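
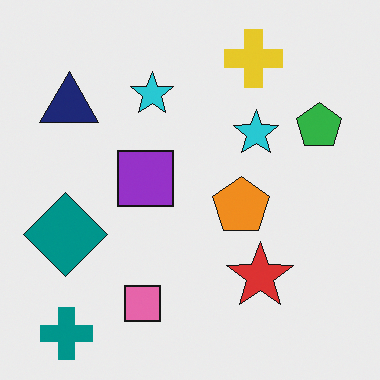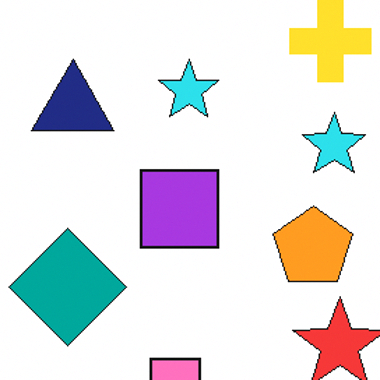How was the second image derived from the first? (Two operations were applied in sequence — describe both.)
The transformation is: cropped slightly and scaled back up, then slightly brightened.

The visible shapes are larger and the field of view is narrower; shapes near the original edges may be partly or wholly outside the frame — a crop-and-rescale. Every pixel — background and shapes alike — is uniformly brightened.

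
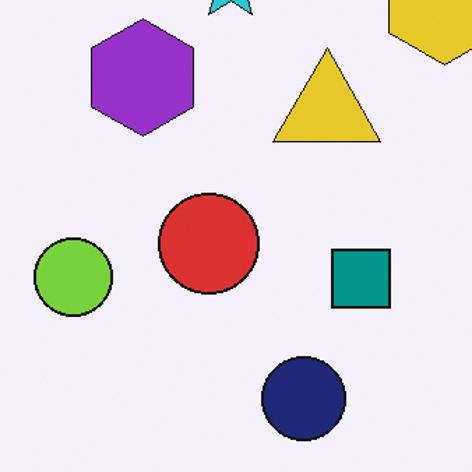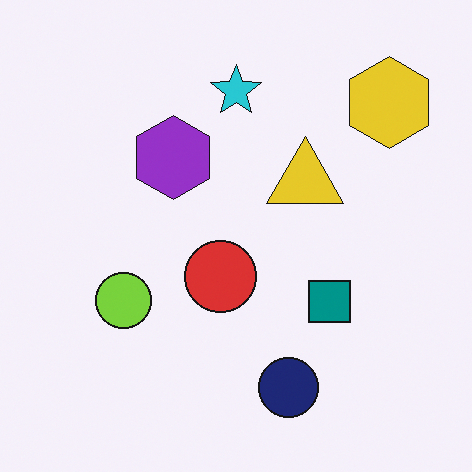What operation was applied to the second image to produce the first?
The transformation is: cropped to a modestly smaller region and rescaled.

The visible shapes are larger and the field of view is narrower; shapes near the original edges may be partly or wholly outside the frame — a crop-and-rescale.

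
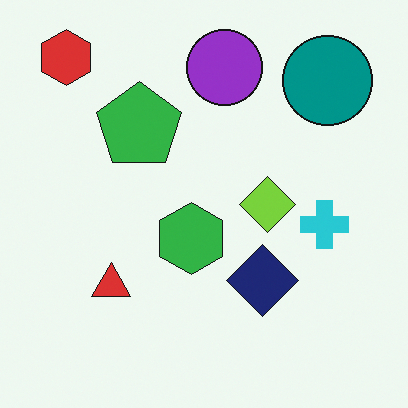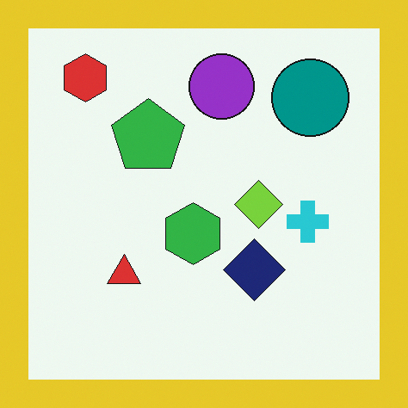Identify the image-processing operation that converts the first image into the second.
Framed with a yellow border.

A solid yellow frame runs around the edge of the second image, with the content slightly shrunk inside it.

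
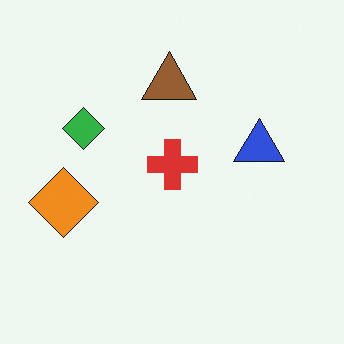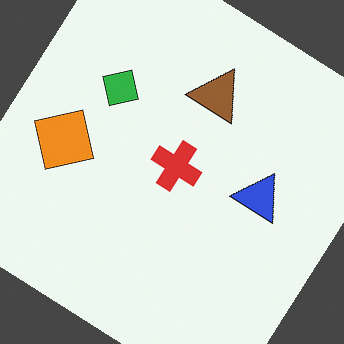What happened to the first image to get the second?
The transformation is: rotated clockwise by a large amount — several tens of degrees.

Every shape is tilted by the same angle and the image corners show triangular fill wedges — a whole-image rotation by a non-right angle.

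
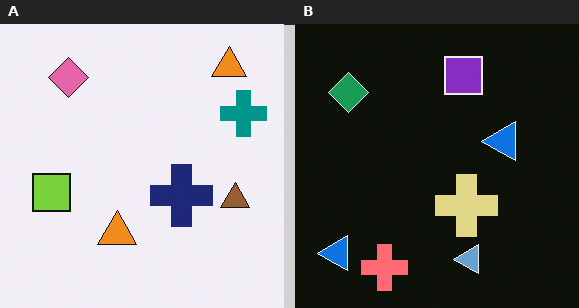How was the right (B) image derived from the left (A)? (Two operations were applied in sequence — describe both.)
Transposed (reflected across the top-left ↔ bottom-right diagonal), then color-inverted (negative).

Shapes have swapped their row and column positions — what was in the top-right is now in the bottom-left — a diagonal reflection. The light background has become dark and every shape's color is its complement — a photographic negative.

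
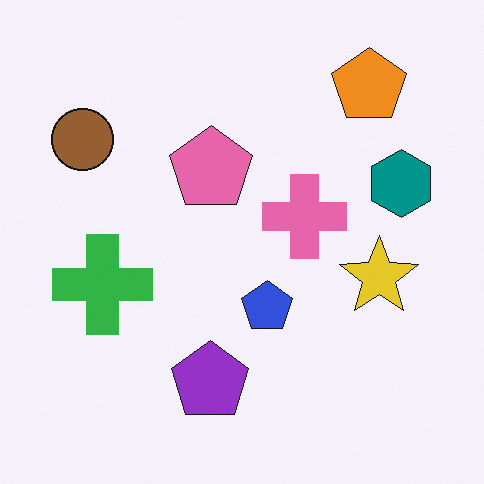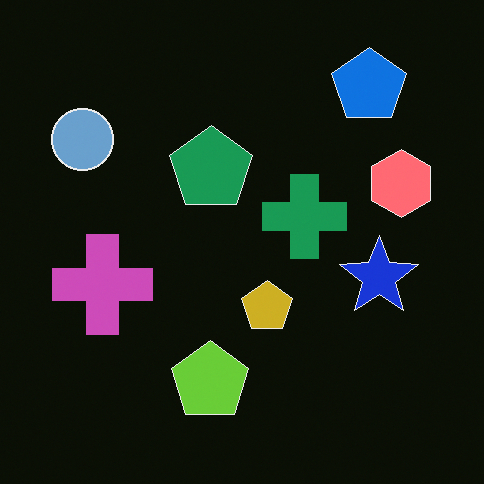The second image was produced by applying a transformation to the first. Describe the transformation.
The transformation is: color-inverted (negative).

The light background has become dark and every shape's color is its complement — a photographic negative.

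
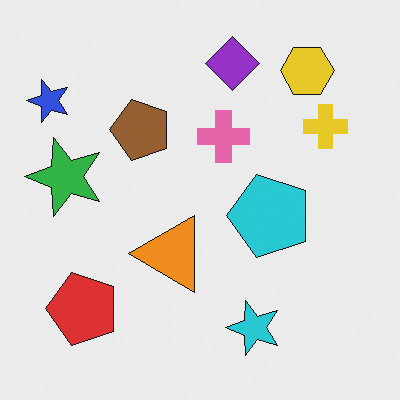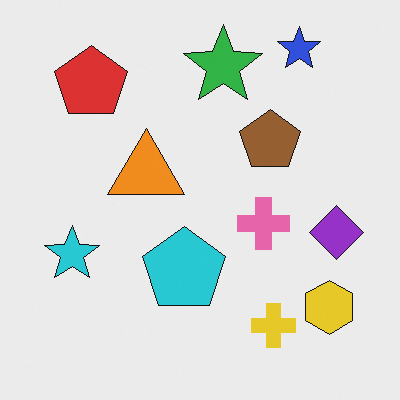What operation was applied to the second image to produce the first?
The transformation is: rotated 90° counter-clockwise.

The blue star sits in the top-right of the second image and the top-left of the first — consistent with a whole-image 90° counter-clockwise rotation.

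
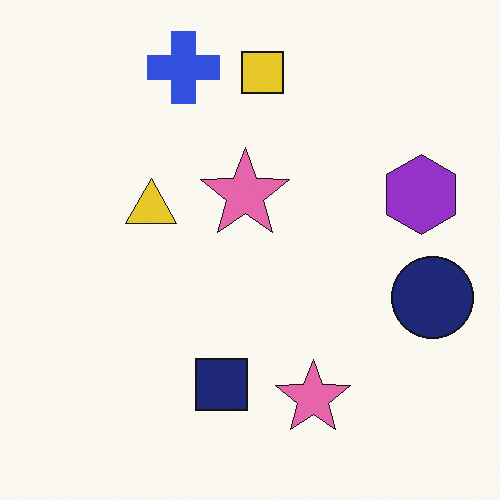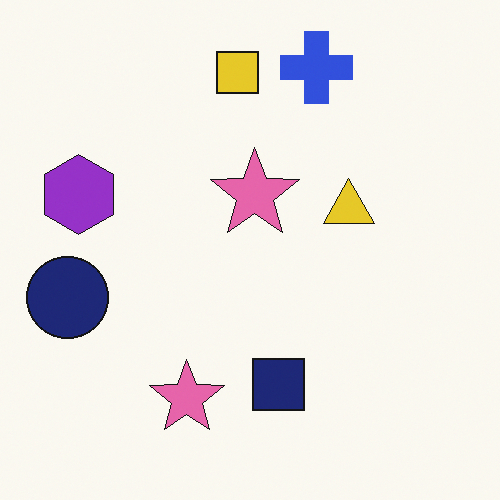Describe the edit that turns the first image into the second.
Flipped horizontally (left ↔ right).

The navy circle is in the right of the first image and the left of the second — shapes on opposite sides of the vertical midline have swapped in a mirror flip.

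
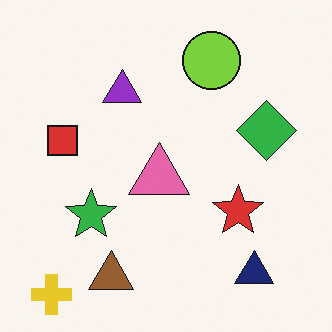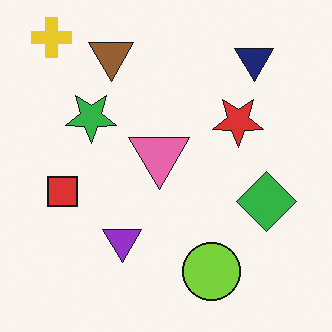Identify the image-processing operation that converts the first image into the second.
Flipped vertically (top ↔ bottom).

The yellow cross is in the bottom-left of the first image and the top-left of the second — shapes on opposite sides of the horizontal midline have swapped in a mirror flip.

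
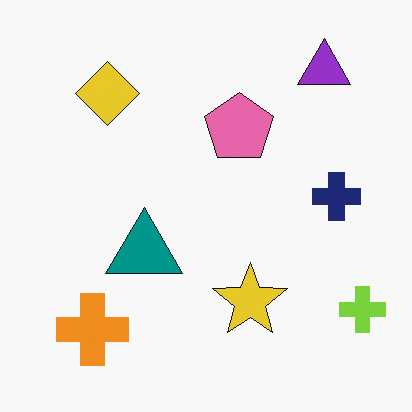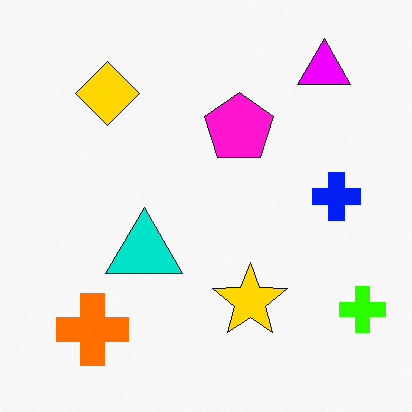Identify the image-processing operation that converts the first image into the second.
It was heavily oversaturated.

All colors are more vivid — a global saturation change.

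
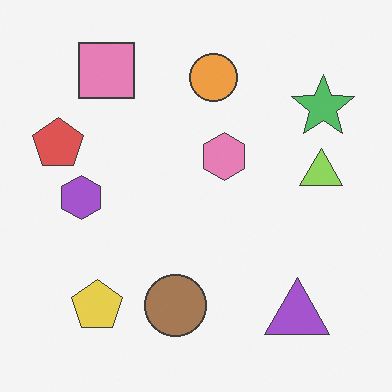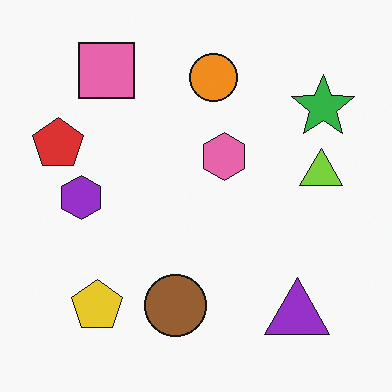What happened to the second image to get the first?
The image was given slightly reduced contrast.

Tones are pushed toward mid-grey across the whole image — a global contrast change.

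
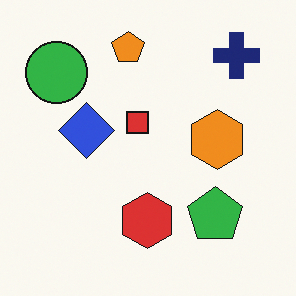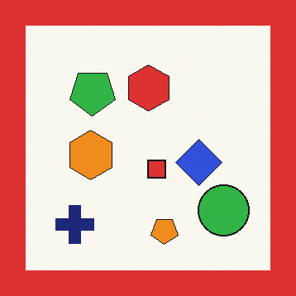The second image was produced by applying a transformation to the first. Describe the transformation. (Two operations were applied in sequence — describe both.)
Rotated 180°, then framed with a red border.

The navy cross sits in the top-right of the first image and the bottom-left of the second — consistent with a whole-image 180° rotation. A solid red frame runs around the edge of the second image, with the content slightly shrunk inside it.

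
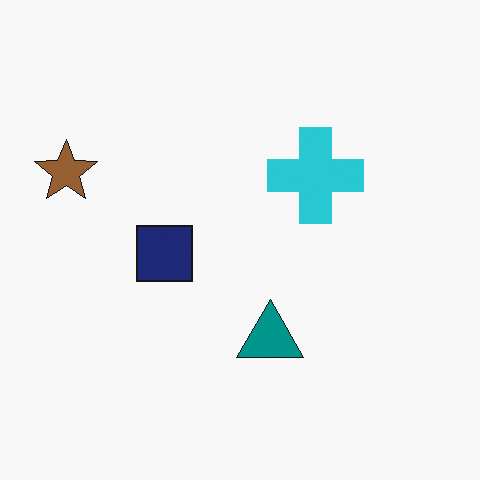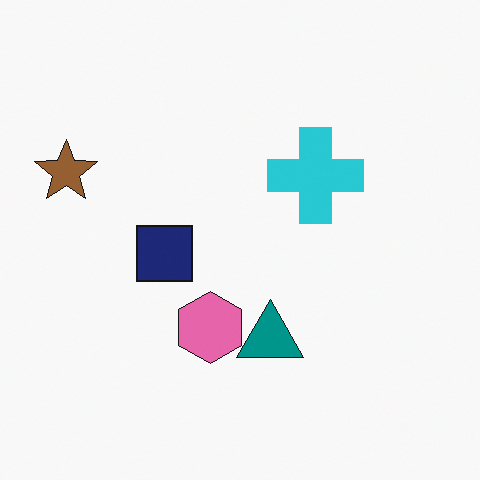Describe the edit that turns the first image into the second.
It was overlaid with an additional pink hexagon.

A pink hexagon appears in the second image that is absent from the first.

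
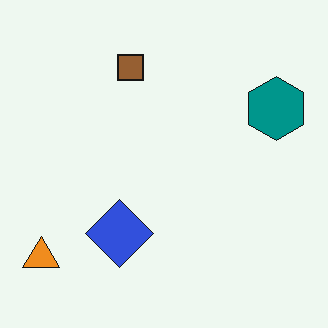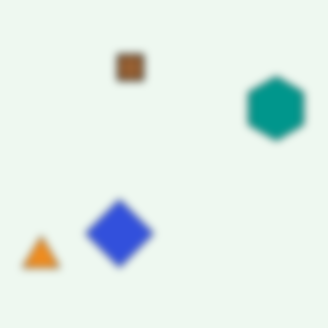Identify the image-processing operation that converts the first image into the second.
Moderately blurred.

Shape edges and outlines are uniformly softened across the whole image.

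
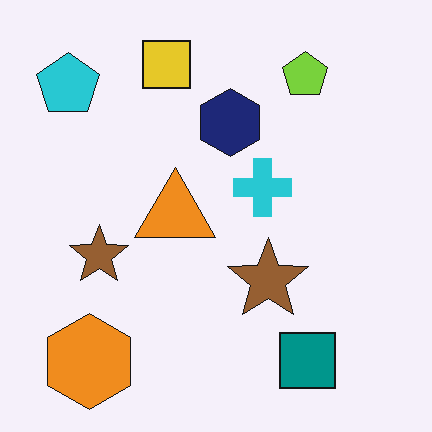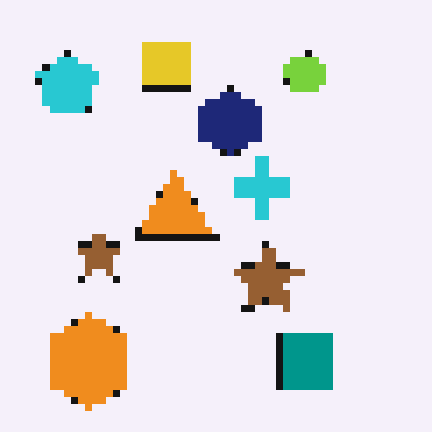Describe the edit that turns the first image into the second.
The image was moderately pixelated.

Shapes are reduced to large square blocks; fine edges and outlines are lost — a downscale-then-upscale (mosaic) effect.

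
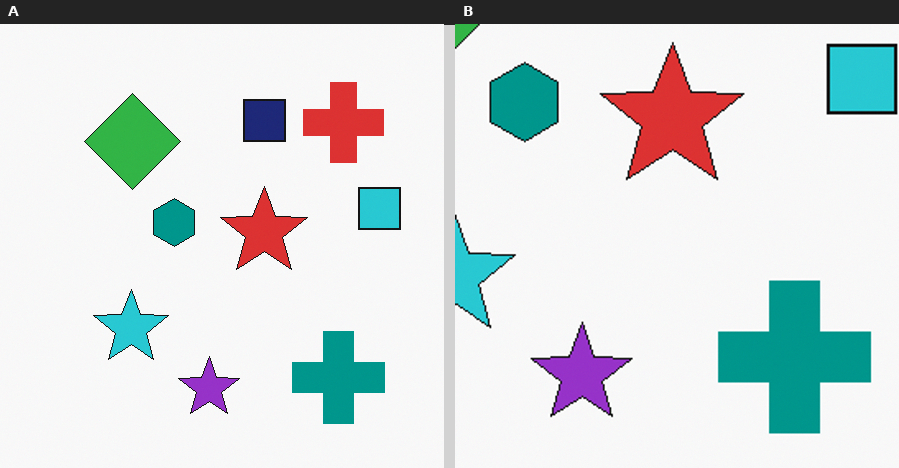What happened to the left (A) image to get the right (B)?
The image was cropped tightly and scaled back up.

The visible shapes are larger and the field of view is narrower; shapes near the original edges may be partly or wholly outside the frame — a crop-and-rescale.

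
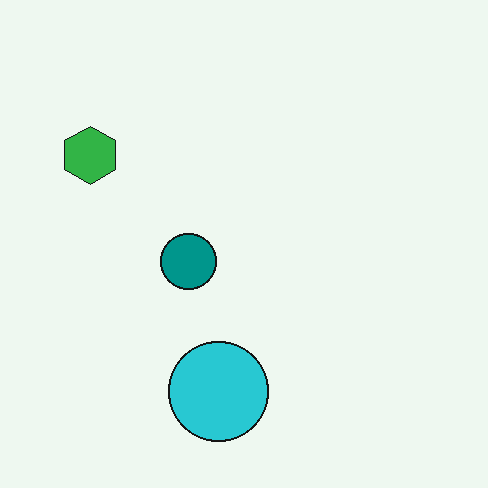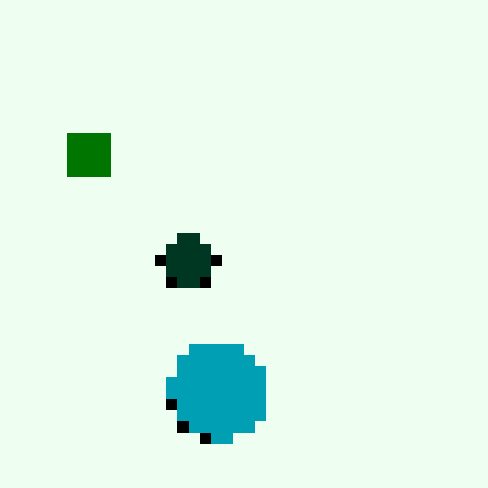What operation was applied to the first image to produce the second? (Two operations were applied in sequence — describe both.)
Boosted in contrast, then heavily pixelated into large blocks.

Tones are pushed away from mid-grey across the whole image — a global contrast change. Shapes are reduced to large square blocks; fine edges and outlines are lost — a downscale-then-upscale (mosaic) effect.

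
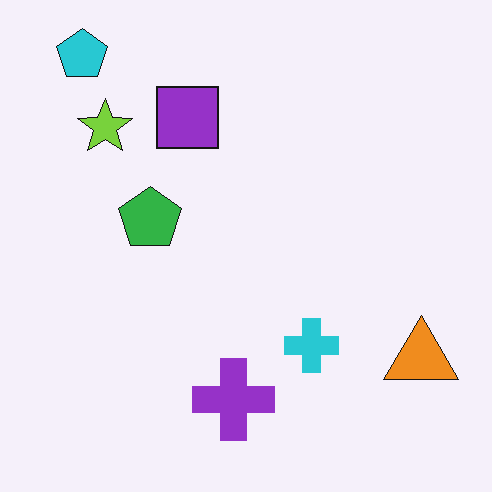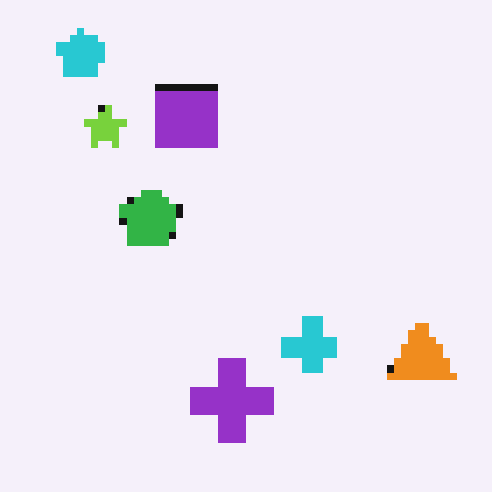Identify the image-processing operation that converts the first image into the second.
Moderately pixelated.

Shapes are reduced to large square blocks; fine edges and outlines are lost — a downscale-then-upscale (mosaic) effect.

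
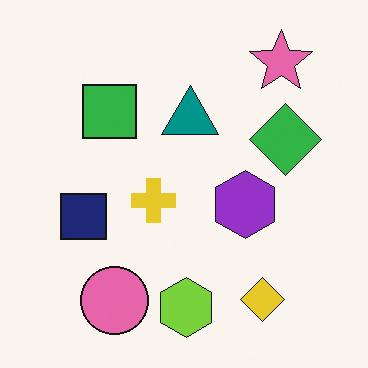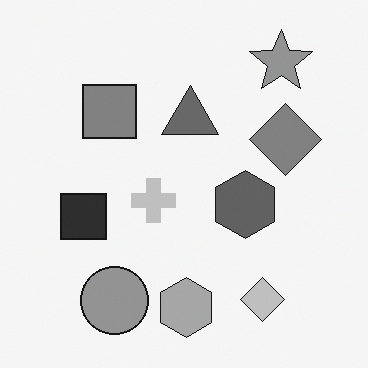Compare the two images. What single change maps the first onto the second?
The image was converted to grayscale.

All color is removed — every shape is now a shade of grey.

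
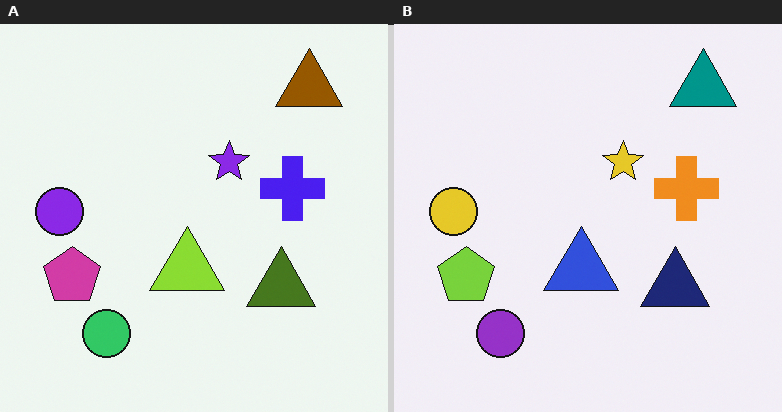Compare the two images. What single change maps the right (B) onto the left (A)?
The left (A) image is the right (B) hue-shifted through roughly half the color wheel.

Every shape's color has rotated by the same amount around the hue wheel — a uniform hue shift.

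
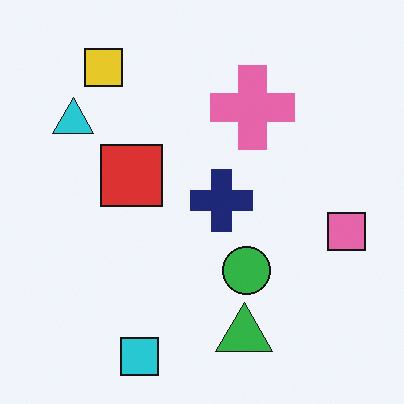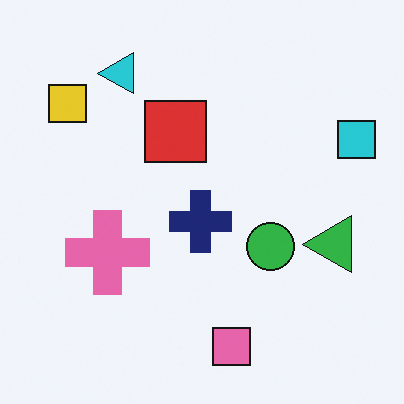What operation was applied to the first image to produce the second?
It was transposed (reflected across the top-left ↔ bottom-right diagonal).

Shapes have swapped their row and column positions — what was in the top-right is now in the bottom-left — a diagonal reflection.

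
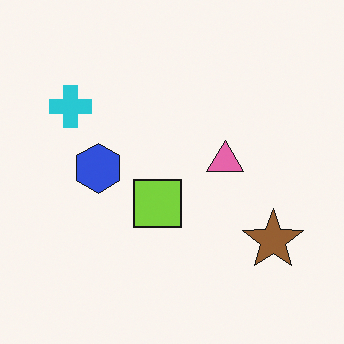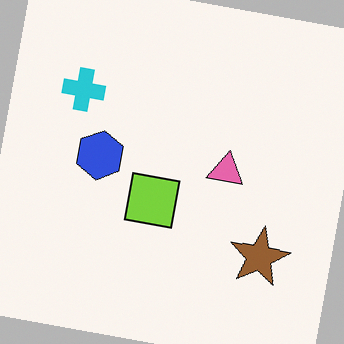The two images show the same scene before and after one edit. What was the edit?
The transformation is: rotated clockwise by a few degrees.

Every shape is tilted by the same angle and the image corners show triangular fill wedges — a whole-image rotation by a non-right angle.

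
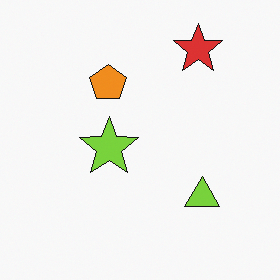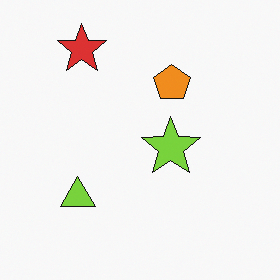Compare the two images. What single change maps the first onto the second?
It was flipped horizontally (left ↔ right).

The lime triangle is in the bottom-right of the first image and the bottom-left of the second — shapes on opposite sides of the vertical midline have swapped in a mirror flip.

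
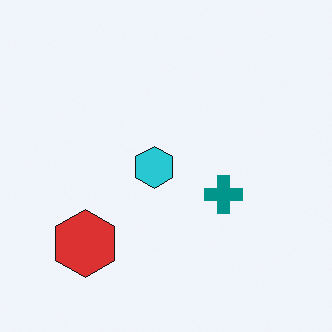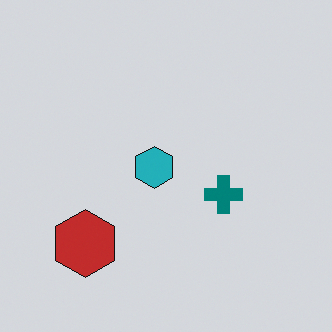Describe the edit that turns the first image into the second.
It was slightly darkened.

Every pixel — background and shapes alike — is uniformly darkened.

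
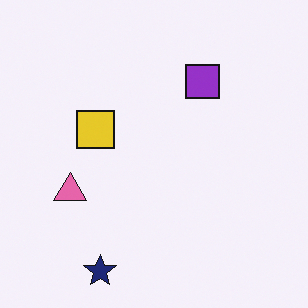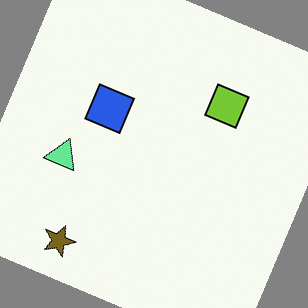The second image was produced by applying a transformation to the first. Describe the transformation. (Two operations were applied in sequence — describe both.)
Rotated clockwise by a moderate amount, then hue-shifted through roughly half the color wheel.

Every shape is tilted by the same angle and the image corners show triangular fill wedges — a whole-image rotation by a non-right angle. Every shape's color has rotated by the same amount around the hue wheel — a uniform hue shift.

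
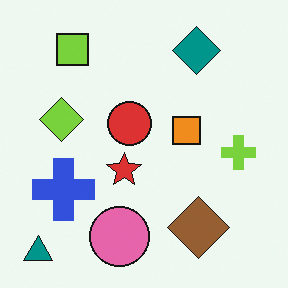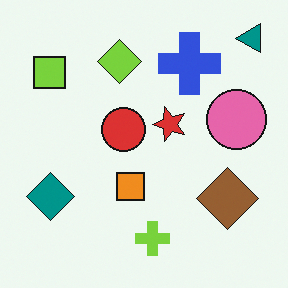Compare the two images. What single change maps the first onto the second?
It was transposed (reflected across the top-left ↔ bottom-right diagonal).

Shapes have swapped their row and column positions — what was in the top-right is now in the bottom-left — a diagonal reflection.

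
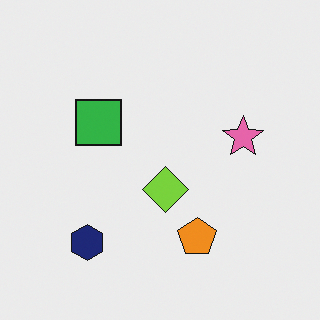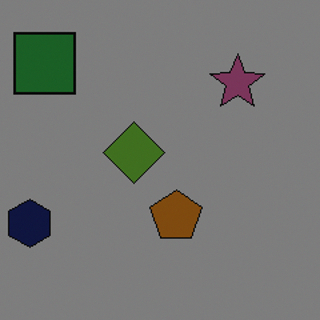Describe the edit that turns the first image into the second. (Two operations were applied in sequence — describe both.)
This is the original image cropped to a modestly smaller region and rescaled, then darkened a lot.

The visible shapes are larger and the field of view is narrower; shapes near the original edges may be partly or wholly outside the frame — a crop-and-rescale. Every pixel — background and shapes alike — is uniformly darkened.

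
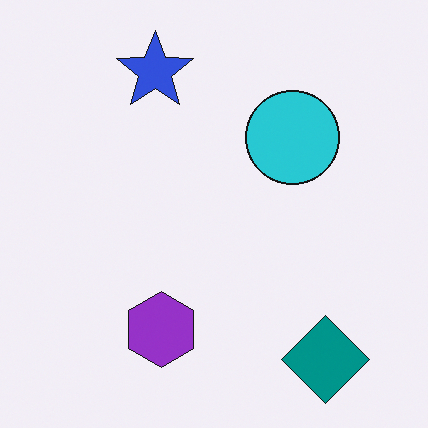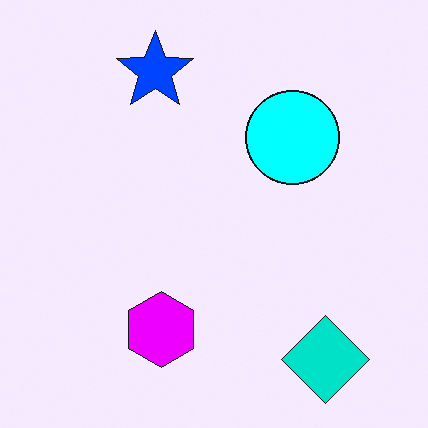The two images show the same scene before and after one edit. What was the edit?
The second image is the first heavily oversaturated.

All colors are more vivid — a global saturation change.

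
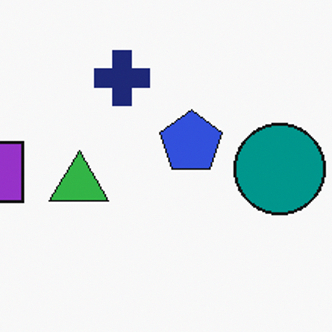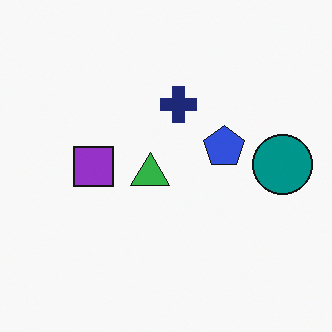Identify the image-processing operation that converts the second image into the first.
This is the original image cropped slightly and scaled back up.

The visible shapes are larger and the field of view is narrower; shapes near the original edges may be partly or wholly outside the frame — a crop-and-rescale.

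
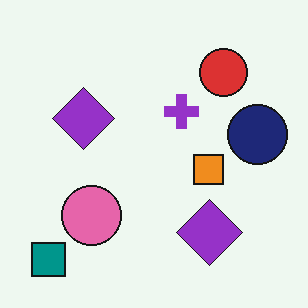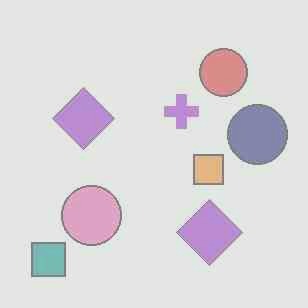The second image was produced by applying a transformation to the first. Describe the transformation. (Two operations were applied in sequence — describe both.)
The second image is the first heavily JPEG-compressed with obvious blocking artifacts, then given much lower contrast.

Blocky 8×8 compression artifacts appear around shape edges and the flat background shows ringing — characteristic JPEG degradation. Tones are pushed toward mid-grey across the whole image — a global contrast change.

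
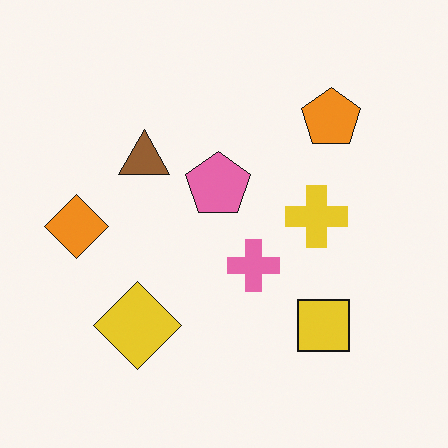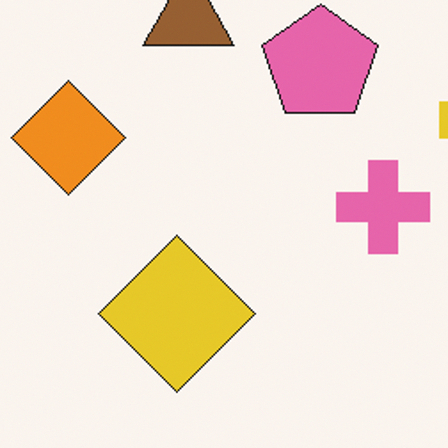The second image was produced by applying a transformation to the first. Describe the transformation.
The image was cropped tightly and scaled back up.

The visible shapes are larger and the field of view is narrower; shapes near the original edges may be partly or wholly outside the frame — a crop-and-rescale.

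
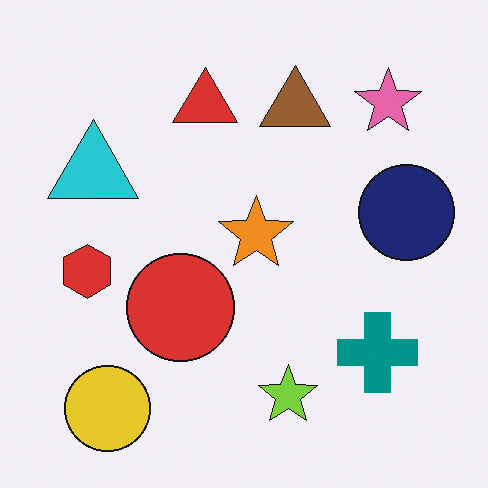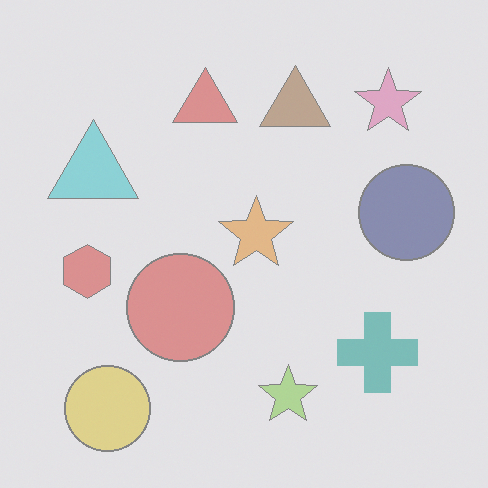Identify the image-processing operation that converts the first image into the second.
It was given much lower contrast.

Tones are pushed toward mid-grey across the whole image — a global contrast change.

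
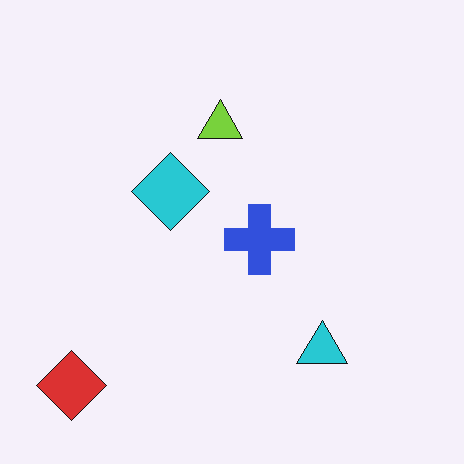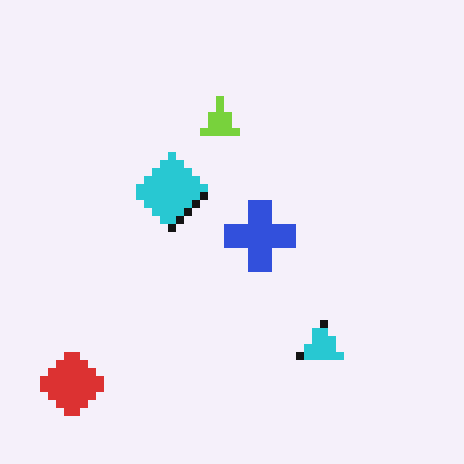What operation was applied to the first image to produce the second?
The transformation is: moderately pixelated.

Shapes are reduced to large square blocks; fine edges and outlines are lost — a downscale-then-upscale (mosaic) effect.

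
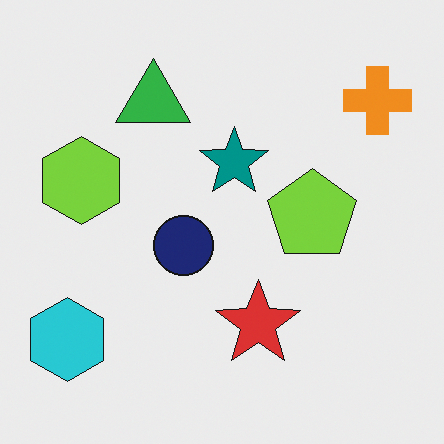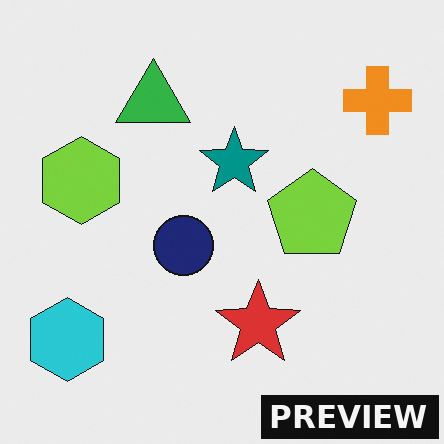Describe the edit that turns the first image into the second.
It was watermarked with the text "PREVIEW" in the lower-right corner.

A dark label reading "PREVIEW" appears in the lower-right corner.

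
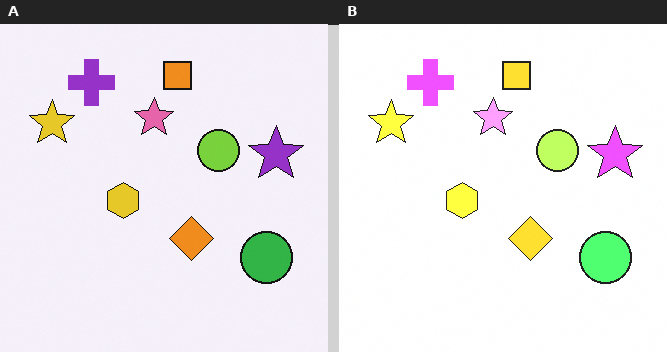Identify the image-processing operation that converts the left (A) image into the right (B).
The image was substantially brightened.

Every pixel — background and shapes alike — is uniformly brightened.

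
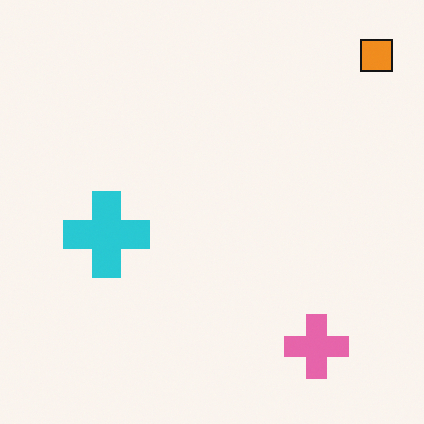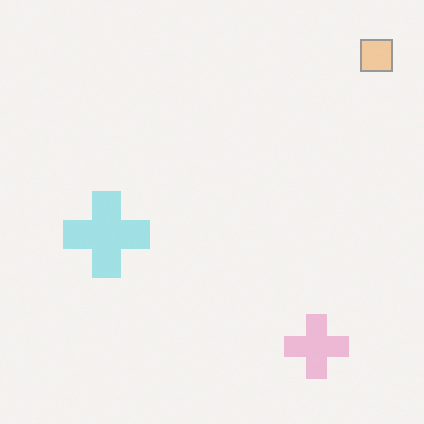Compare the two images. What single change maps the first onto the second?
The second image is the first washed out (contrast reduced).

Tones are pushed toward mid-grey across the whole image — a global contrast change.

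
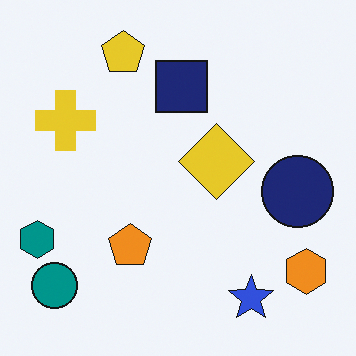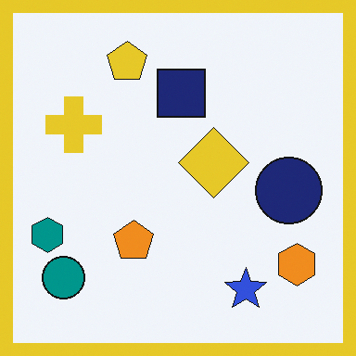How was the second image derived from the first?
The transformation is: framed with a yellow border.

A solid yellow frame runs around the edge of the second image, with the content slightly shrunk inside it.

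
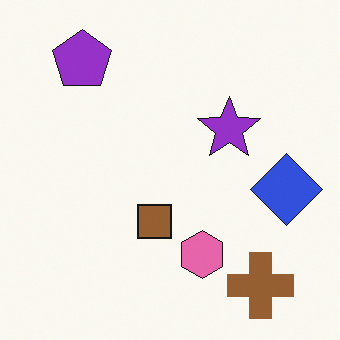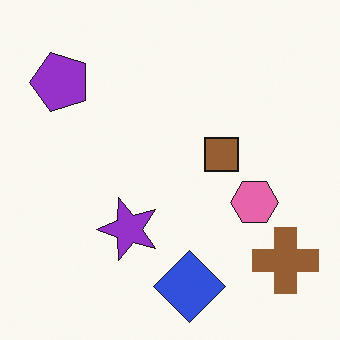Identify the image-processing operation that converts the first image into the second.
Transposed (reflected across the top-left ↔ bottom-right diagonal).

Shapes have swapped their row and column positions — what was in the top-right is now in the bottom-left — a diagonal reflection.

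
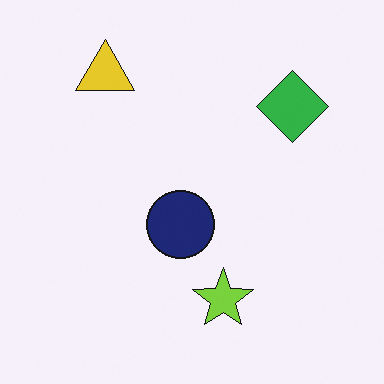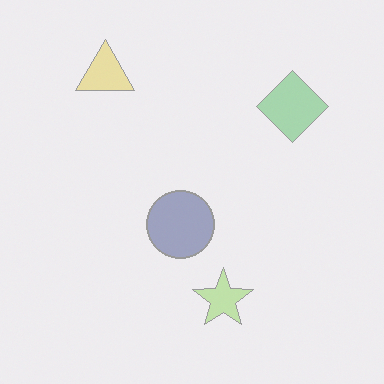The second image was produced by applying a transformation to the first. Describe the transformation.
The image was given much lower contrast.

Tones are pushed toward mid-grey across the whole image — a global contrast change.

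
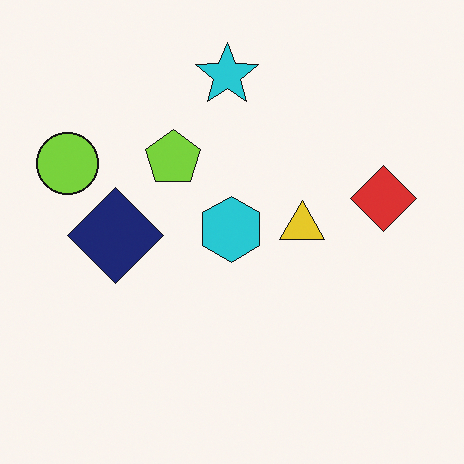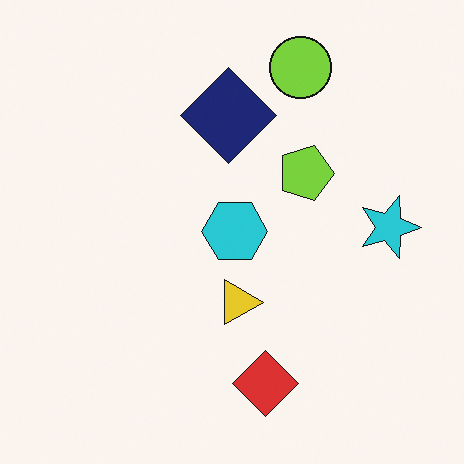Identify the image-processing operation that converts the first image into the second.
This is the original image rotated 90° clockwise.

The lime circle sits in the left of the first image and the top of the second — consistent with a whole-image 90° clockwise rotation.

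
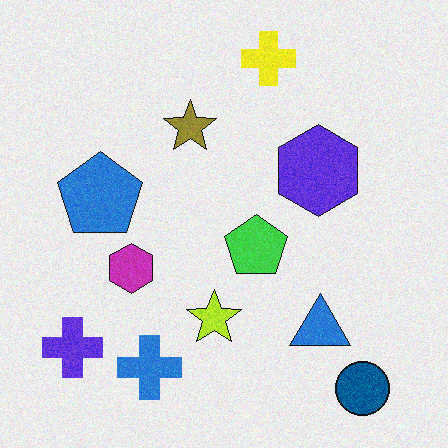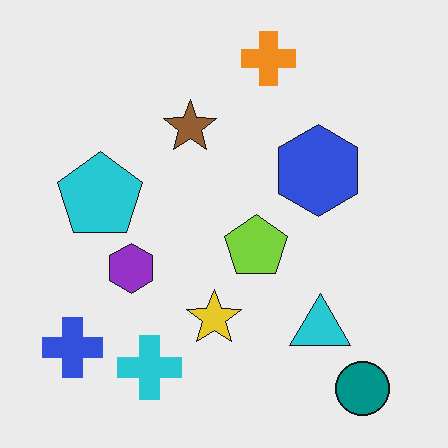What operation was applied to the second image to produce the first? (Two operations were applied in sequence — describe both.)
It was degraded with subtle gaussian noise, then hue-shifted by a small amount.

Random speckle covers the whole image, including the flat background. Every shape's color has rotated by the same amount around the hue wheel — a uniform hue shift.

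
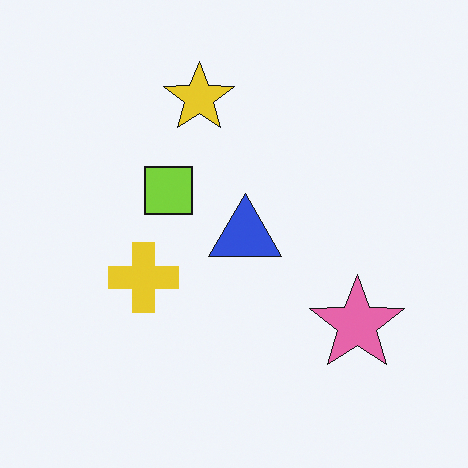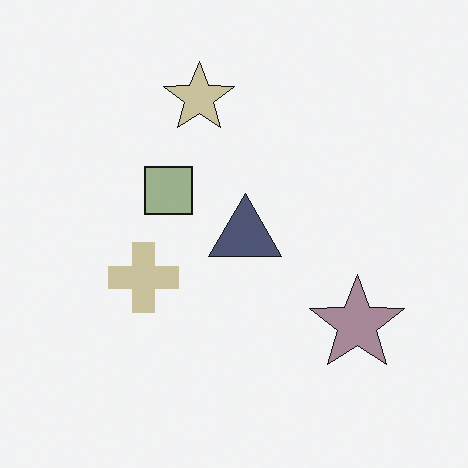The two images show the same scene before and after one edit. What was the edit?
The image was made much more muted (saturation change).

All colors are more muted and greyish — a global saturation change.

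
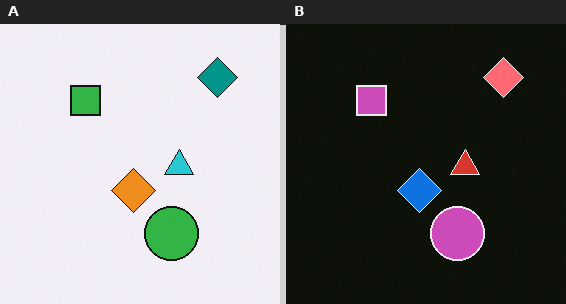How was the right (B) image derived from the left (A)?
It was color-inverted (negative).

The light background has become dark and every shape's color is its complement — a photographic negative.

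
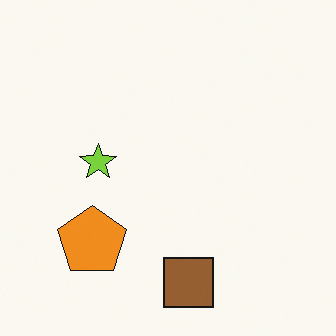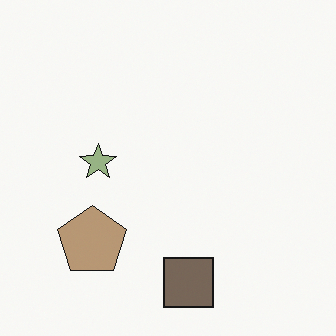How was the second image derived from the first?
The transformation is: made much more muted (saturation change).

All colors are more muted and greyish — a global saturation change.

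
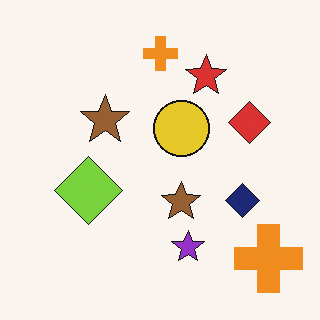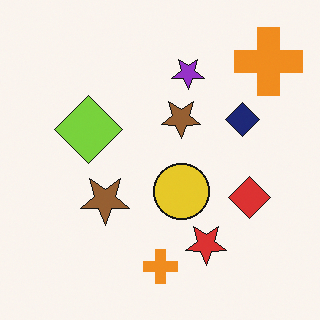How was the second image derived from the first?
The transformation is: flipped vertically (top ↔ bottom).

The purple star is in the bottom of the first image and the top of the second — shapes on opposite sides of the horizontal midline have swapped in a mirror flip.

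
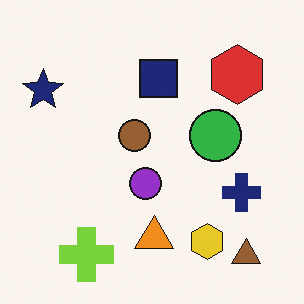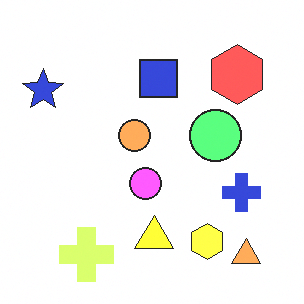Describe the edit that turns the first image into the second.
Brightened a lot.

Every pixel — background and shapes alike — is uniformly brightened.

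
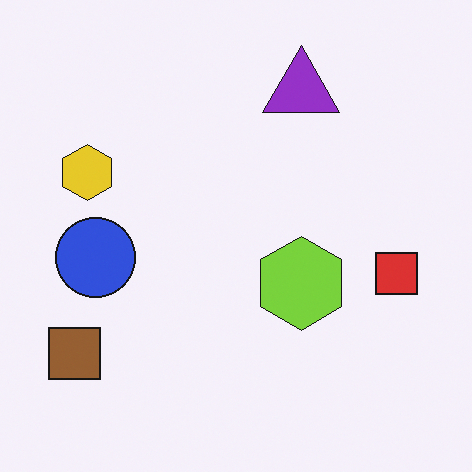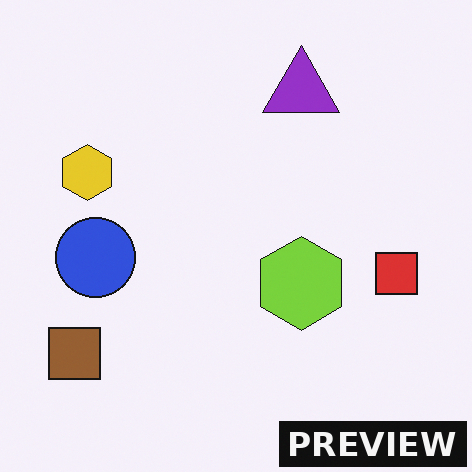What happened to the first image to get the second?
This is the original image watermarked with the text "PREVIEW" in the lower-right corner.

A dark label reading "PREVIEW" appears in the lower-right corner.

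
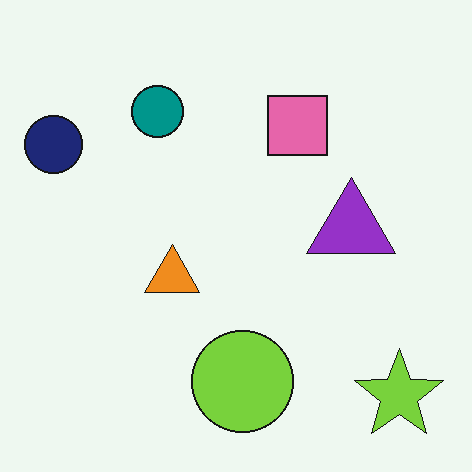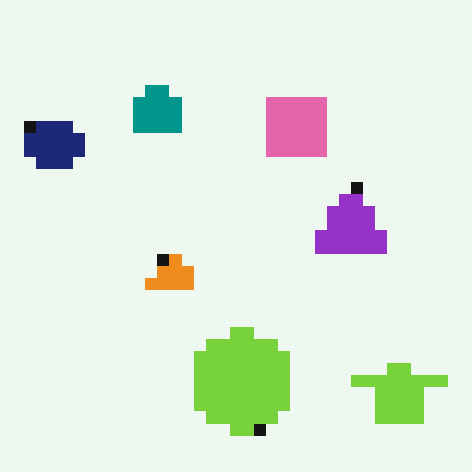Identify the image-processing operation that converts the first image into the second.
Heavily pixelated into large blocks.

Shapes are reduced to large square blocks; fine edges and outlines are lost — a downscale-then-upscale (mosaic) effect.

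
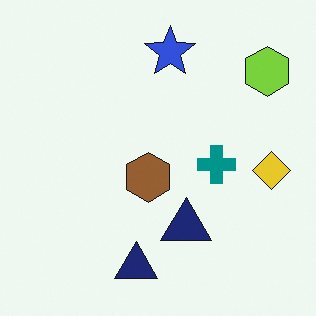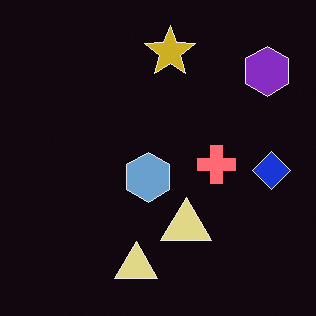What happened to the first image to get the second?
It was color-inverted (negative).

The light background has become dark and every shape's color is its complement — a photographic negative.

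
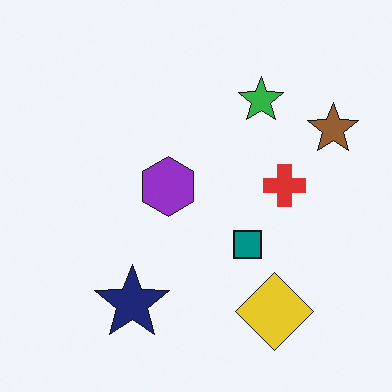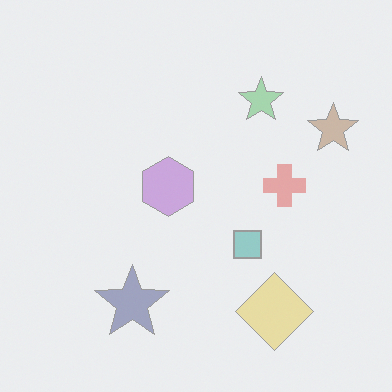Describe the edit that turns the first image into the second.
It was given much lower contrast.

Tones are pushed toward mid-grey across the whole image — a global contrast change.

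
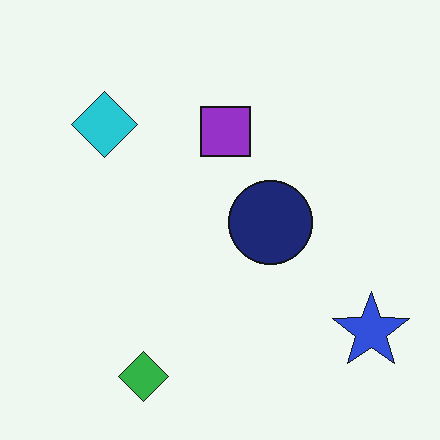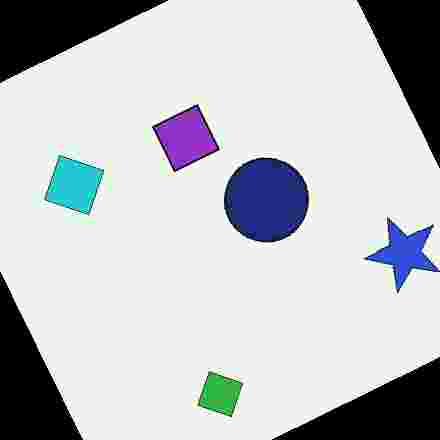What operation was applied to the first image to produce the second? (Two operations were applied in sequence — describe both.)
This is the original image rotated counter-clockwise by a clearly visible amount, then degraded with heavy JPEG compression.

Every shape is tilted by the same angle and the image corners show triangular fill wedges — a whole-image rotation by a non-right angle. Blocky 8×8 compression artifacts appear around shape edges and the flat background shows ringing — characteristic JPEG degradation.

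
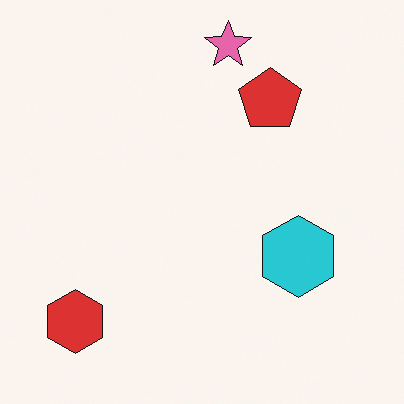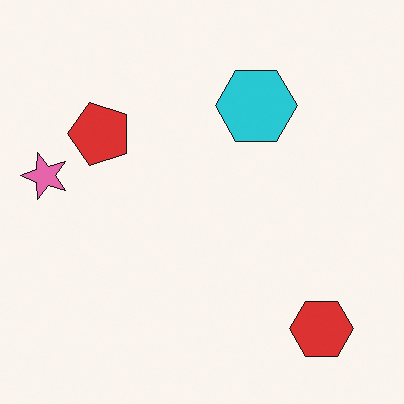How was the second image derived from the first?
The second image is the first rotated 90° counter-clockwise.

The red hexagon sits in the bottom-left of the first image and the bottom-right of the second — consistent with a whole-image 90° counter-clockwise rotation.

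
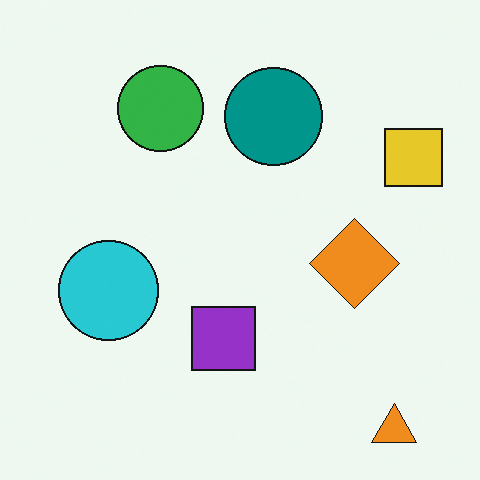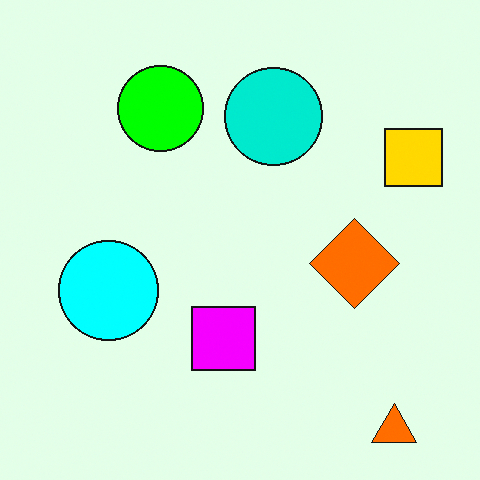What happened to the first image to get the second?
Made much more vivid (saturation change).

All colors are more vivid — a global saturation change.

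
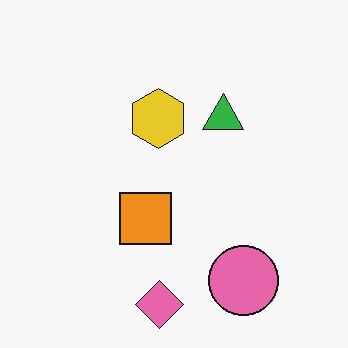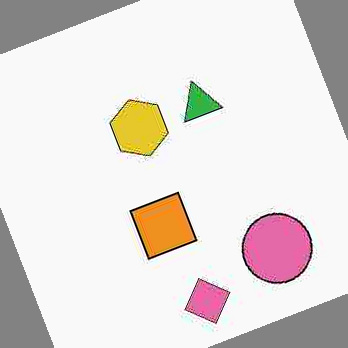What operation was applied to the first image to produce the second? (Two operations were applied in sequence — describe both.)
The transformation is: heavily JPEG-compressed with obvious blocking artifacts, then rotated counter-clockwise by a moderate amount.

Blocky 8×8 compression artifacts appear around shape edges and the flat background shows ringing — characteristic JPEG degradation. Every shape is tilted by the same angle and the image corners show triangular fill wedges — a whole-image rotation by a non-right angle.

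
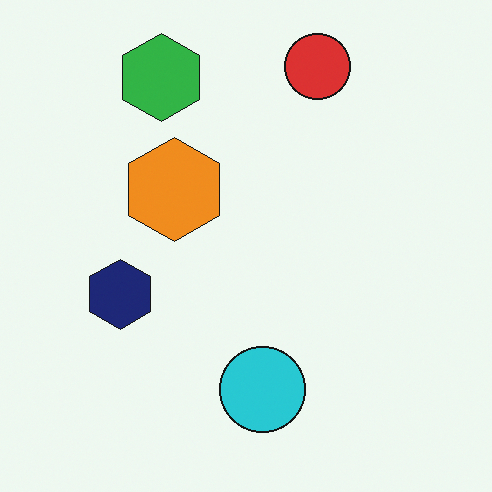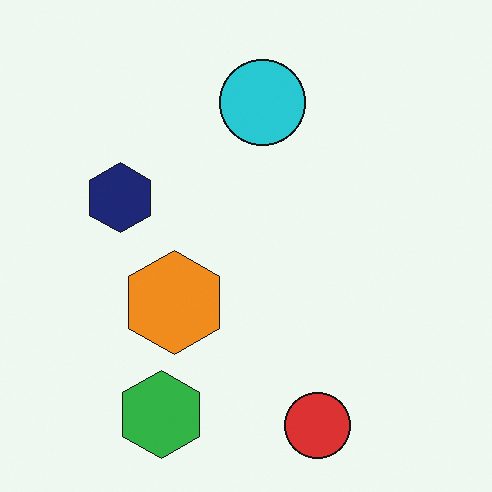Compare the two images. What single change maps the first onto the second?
The image was flipped vertically (top ↔ bottom).

The red circle is in the top of the first image and the bottom of the second — shapes on opposite sides of the horizontal midline have swapped in a mirror flip.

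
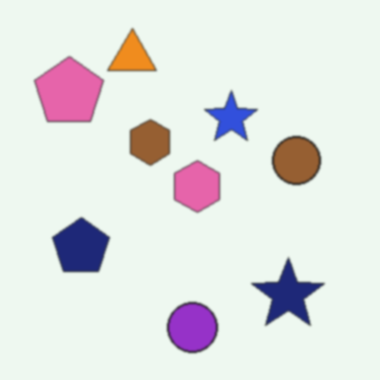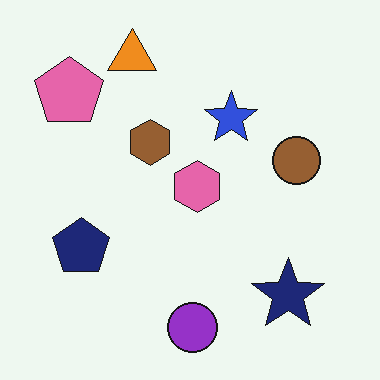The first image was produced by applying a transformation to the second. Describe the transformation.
The image was lightly blurred.

Shape edges and outlines are uniformly softened across the whole image.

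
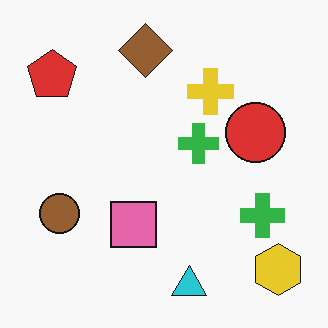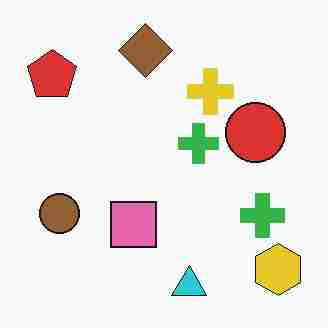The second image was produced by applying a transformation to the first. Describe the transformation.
The second image is the first heavily JPEG-compressed with obvious blocking artifacts.

Blocky 8×8 compression artifacts appear around shape edges and the flat background shows ringing — characteristic JPEG degradation.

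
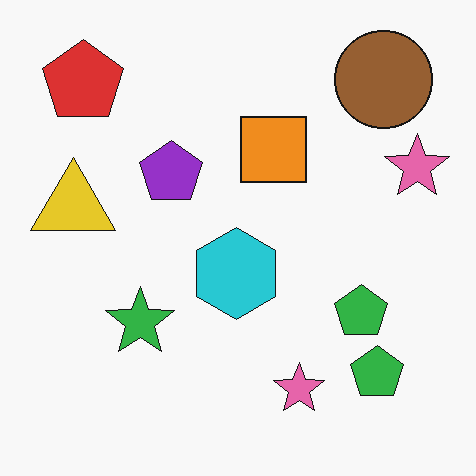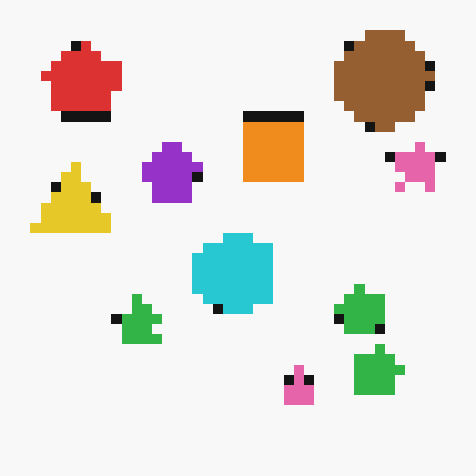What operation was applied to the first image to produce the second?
The transformation is: heavily pixelated into large blocks.

Shapes are reduced to large square blocks; fine edges and outlines are lost — a downscale-then-upscale (mosaic) effect.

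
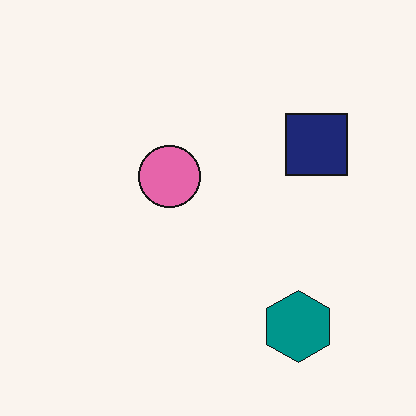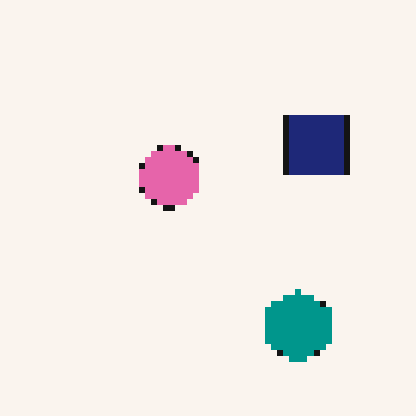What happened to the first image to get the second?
Pixelated into visible square blocks.

Shapes are reduced to large square blocks; fine edges and outlines are lost — a downscale-then-upscale (mosaic) effect.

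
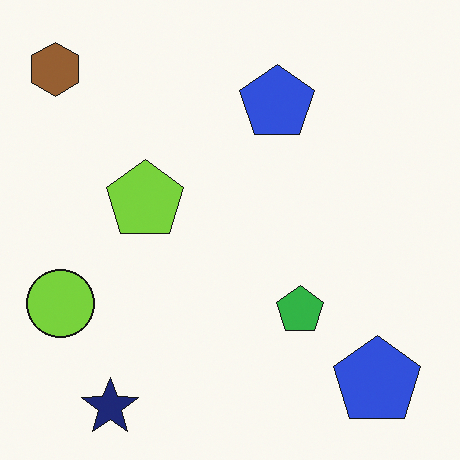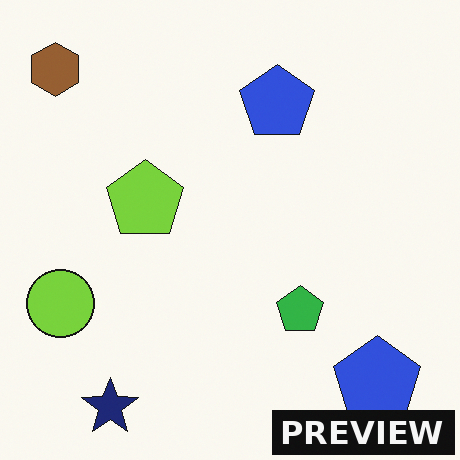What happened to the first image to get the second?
The second image is the first watermarked with the text "PREVIEW" in the lower-right corner.

A dark label reading "PREVIEW" appears in the lower-right corner.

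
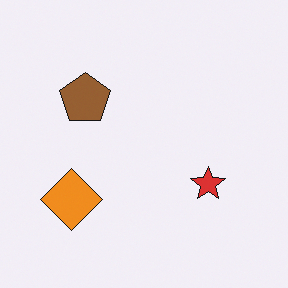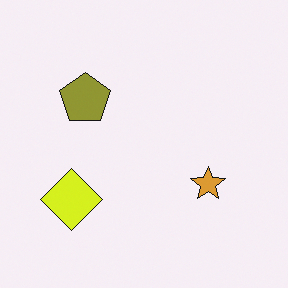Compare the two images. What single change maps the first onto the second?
It was hue-shifted by a small amount.

Every shape's color has rotated by the same amount around the hue wheel — a uniform hue shift.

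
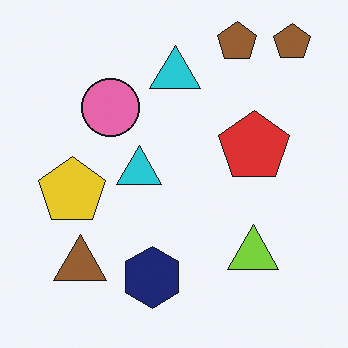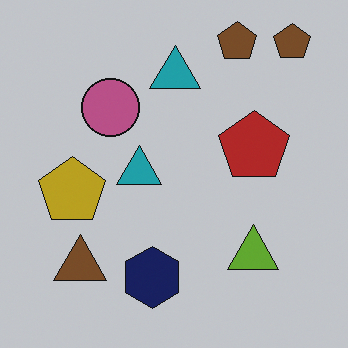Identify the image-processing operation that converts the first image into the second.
The transformation is: slightly darkened.

Every pixel — background and shapes alike — is uniformly darkened.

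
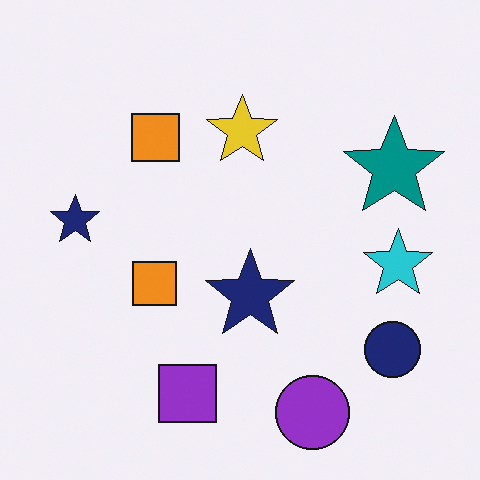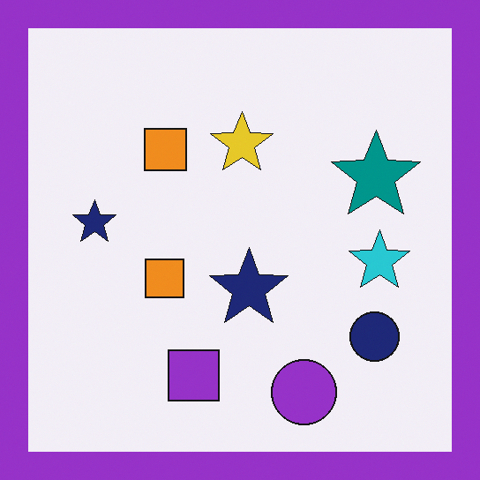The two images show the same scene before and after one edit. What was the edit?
The second image is the first framed with a purple border.

A solid purple frame runs around the edge of the second image, with the content slightly shrunk inside it.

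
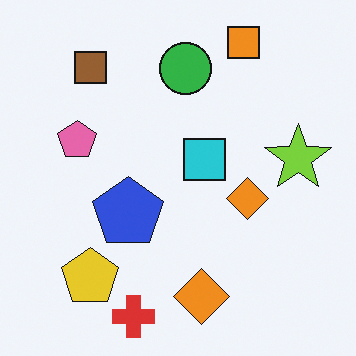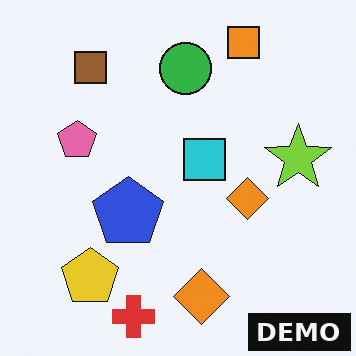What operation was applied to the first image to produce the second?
The image was watermarked with the text "DEMO" in the lower-right corner.

A dark label reading "DEMO" appears in the lower-right corner.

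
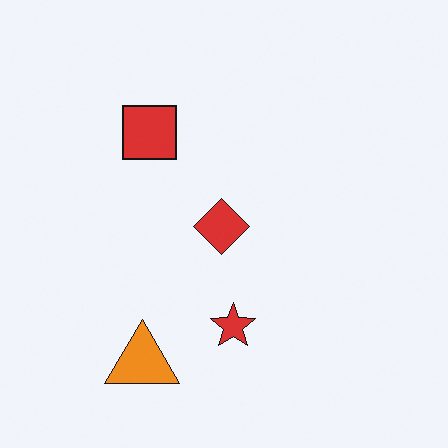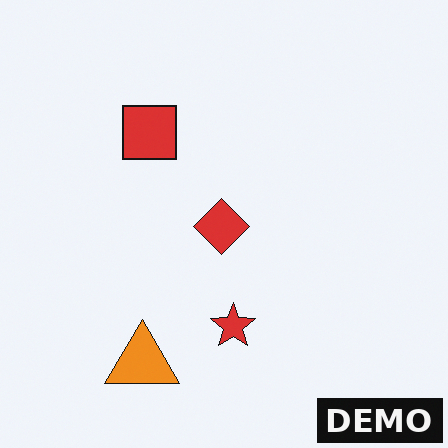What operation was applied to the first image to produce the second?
It was watermarked with the text "DEMO" in the lower-right corner.

A dark label reading "DEMO" appears in the lower-right corner.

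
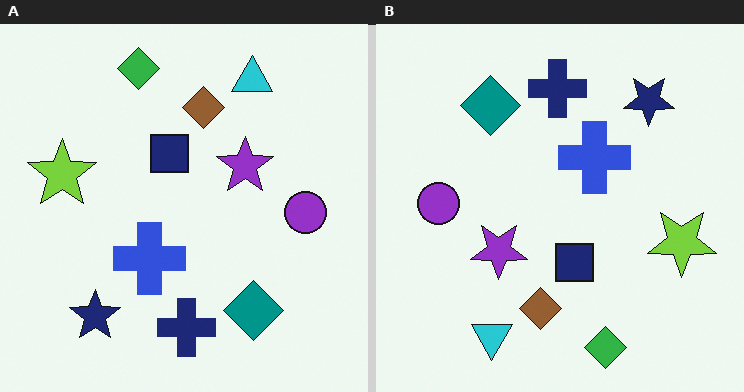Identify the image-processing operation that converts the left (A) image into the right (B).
The image was rotated 180°.

The green diamond sits in the top of the left (A) image and the bottom of the right (B) — consistent with a whole-image 180° rotation.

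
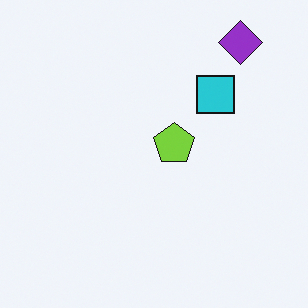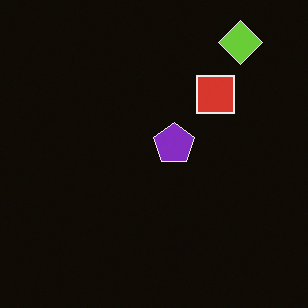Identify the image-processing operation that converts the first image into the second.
It was color-inverted (negative).

The light background has become dark and every shape's color is its complement — a photographic negative.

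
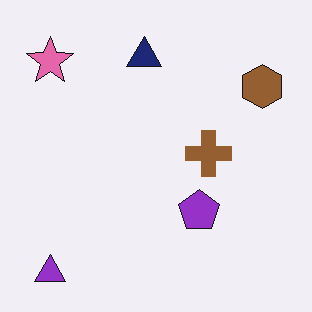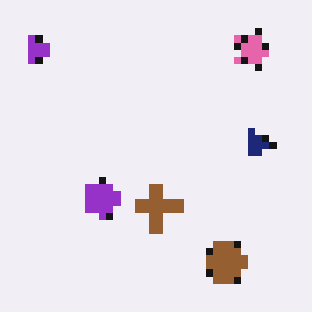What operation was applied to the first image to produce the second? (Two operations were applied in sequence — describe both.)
This is the original image rotated 90° clockwise, then moderately pixelated.

The purple triangle sits in the bottom-left of the first image and the top-left of the second — consistent with a whole-image 90° clockwise rotation. Shapes are reduced to large square blocks; fine edges and outlines are lost — a downscale-then-upscale (mosaic) effect.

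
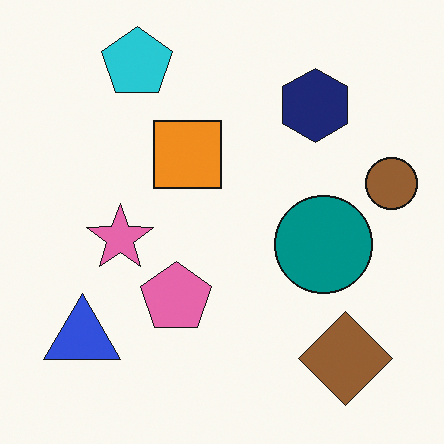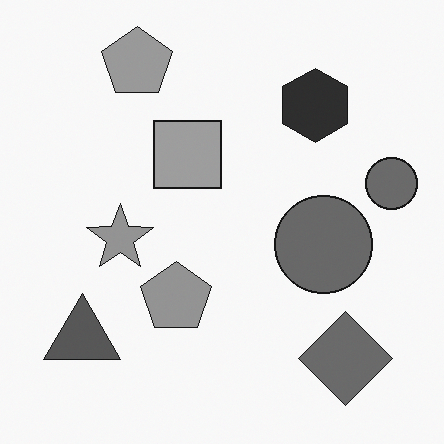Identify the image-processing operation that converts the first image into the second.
The image was converted to grayscale.

All color is removed — every shape is now a shade of grey.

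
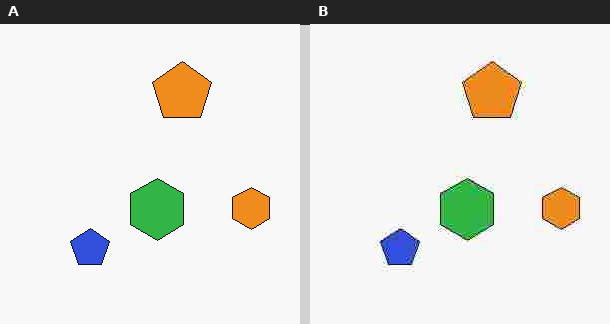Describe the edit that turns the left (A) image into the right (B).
The right (B) image is the left (A) degraded with heavy JPEG compression.

Blocky 8×8 compression artifacts appear around shape edges and the flat background shows ringing — characteristic JPEG degradation.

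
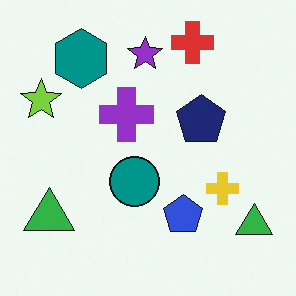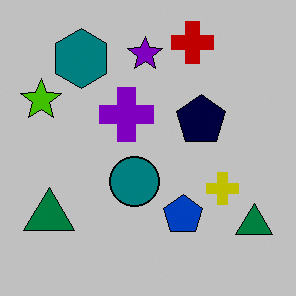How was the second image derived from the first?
The transformation is: heavily posterized to just a handful of flat colors.

Each flat color has snapped to a coarser quantized level — most visibly, the near-white background has dropped to a flat grey.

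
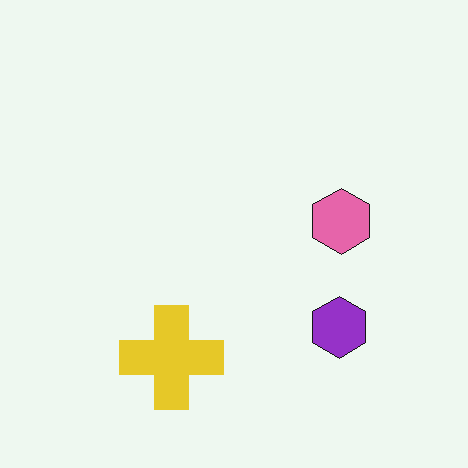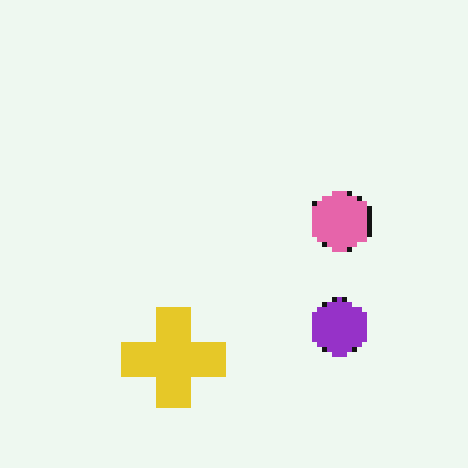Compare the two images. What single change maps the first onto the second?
The transformation is: mildly pixelated.

Shapes are reduced to large square blocks; fine edges and outlines are lost — a downscale-then-upscale (mosaic) effect.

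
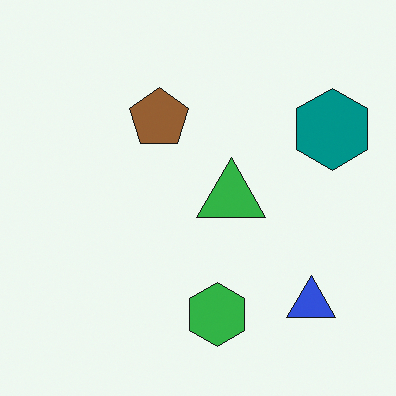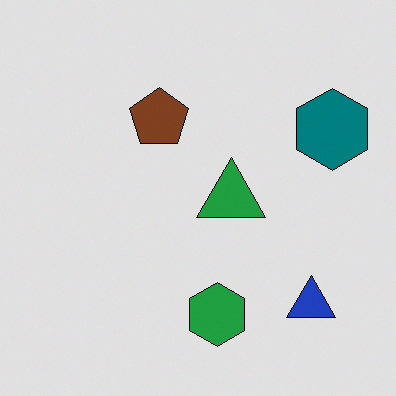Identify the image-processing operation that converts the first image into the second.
The image was moderately posterized.

Each flat color has snapped to a coarser quantized level — most visibly, the near-white background has dropped to a flat grey.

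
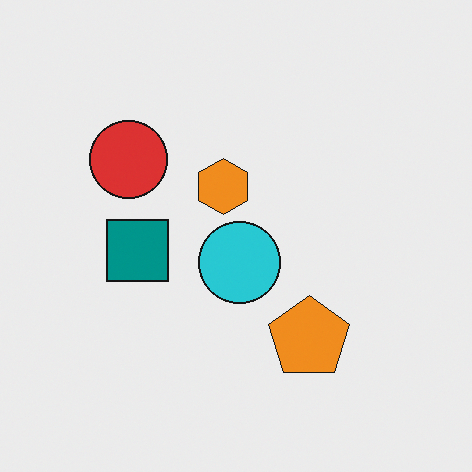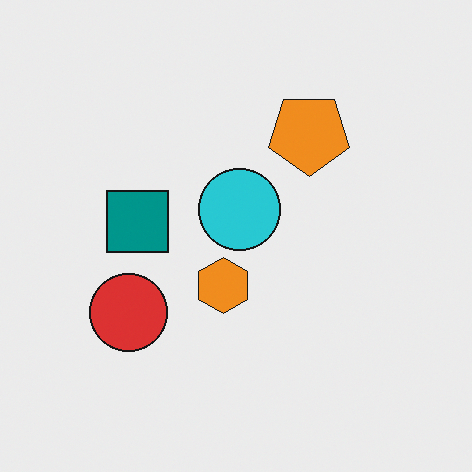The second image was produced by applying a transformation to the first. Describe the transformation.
The image was flipped vertically (top ↔ bottom).

The orange pentagon is in the bottom of the first image and the top of the second — shapes on opposite sides of the horizontal midline have swapped in a mirror flip.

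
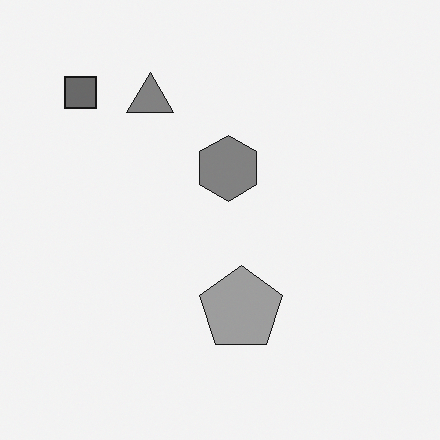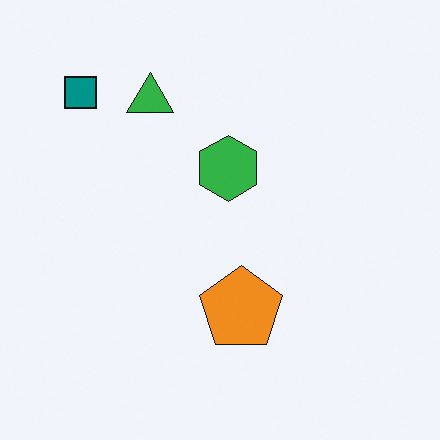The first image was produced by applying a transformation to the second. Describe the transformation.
The first image is the second converted to grayscale.

All color is removed — every shape is now a shade of grey.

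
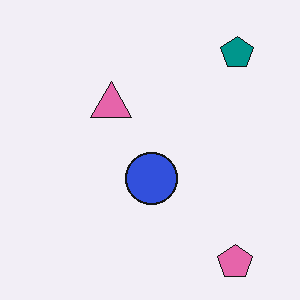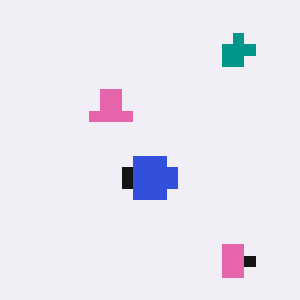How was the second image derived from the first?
The second image is the first coarsely pixelated.

Shapes are reduced to large square blocks; fine edges and outlines are lost — a downscale-then-upscale (mosaic) effect.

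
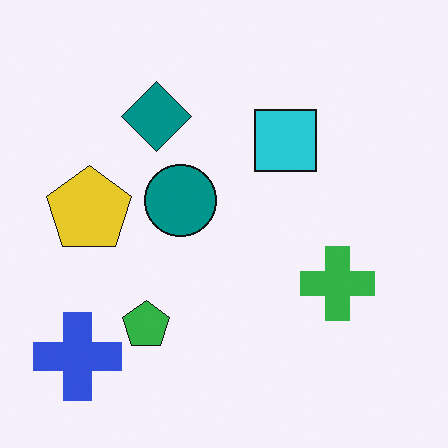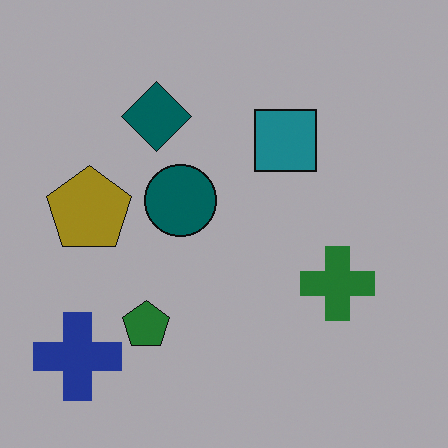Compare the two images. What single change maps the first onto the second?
Substantially darkened.

Every pixel — background and shapes alike — is uniformly darkened.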